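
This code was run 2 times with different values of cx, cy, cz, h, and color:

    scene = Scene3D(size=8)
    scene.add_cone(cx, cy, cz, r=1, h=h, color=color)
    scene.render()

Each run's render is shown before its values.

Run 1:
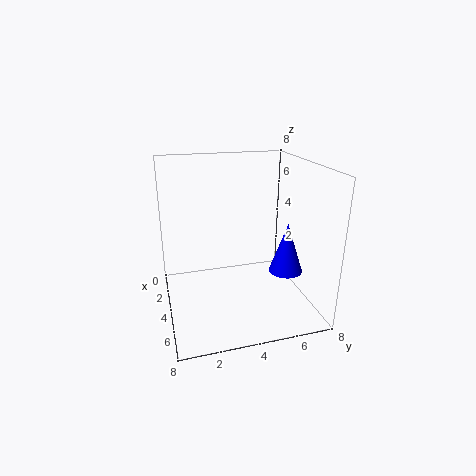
cx = 4
cy = 7
cz = 1.5
h = 3
color = 'blue'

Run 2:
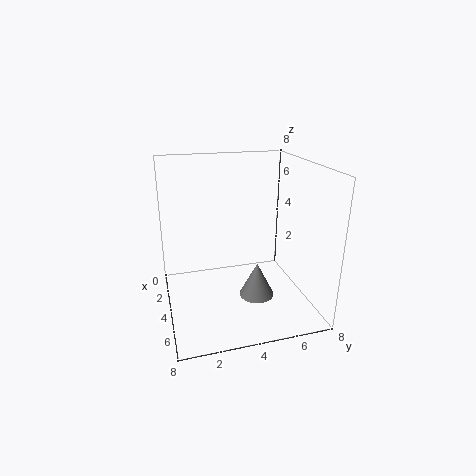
cx = 4.5
cy = 5
cz = 0.5
h = 2
color = 'gray'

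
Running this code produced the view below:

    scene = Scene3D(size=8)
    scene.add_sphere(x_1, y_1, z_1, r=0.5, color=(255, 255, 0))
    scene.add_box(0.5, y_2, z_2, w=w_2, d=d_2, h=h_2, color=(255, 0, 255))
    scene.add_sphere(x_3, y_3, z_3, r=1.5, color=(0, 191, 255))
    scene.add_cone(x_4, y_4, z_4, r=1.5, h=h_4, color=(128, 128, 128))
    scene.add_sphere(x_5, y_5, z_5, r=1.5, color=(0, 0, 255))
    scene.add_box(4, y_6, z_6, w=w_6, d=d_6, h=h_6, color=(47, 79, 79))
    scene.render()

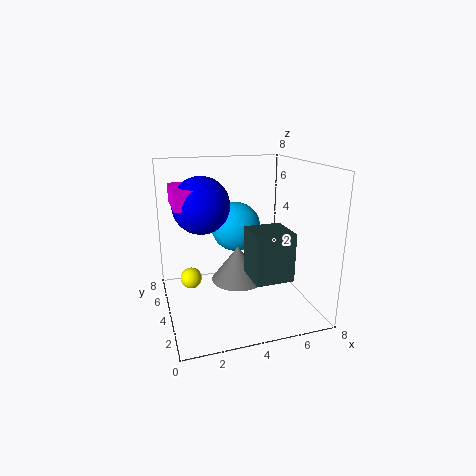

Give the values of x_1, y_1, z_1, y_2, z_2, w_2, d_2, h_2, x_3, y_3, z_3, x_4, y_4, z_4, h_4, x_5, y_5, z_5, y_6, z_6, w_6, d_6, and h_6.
x_1 = 1; y_1 = 2; z_1 = 3; y_2 = 3; z_2 = 6; w_2 = 1.5; d_2 = 2.5; h_2 = 1; x_3 = 4.5; y_3 = 6; z_3 = 4; x_4 = 4; y_4 = 4; z_4 = 1.5; h_4 = 2; x_5 = 2; y_5 = 4; z_5 = 6; y_6 = 1; z_6 = 2.5; w_6 = 2; d_6 = 2; h_6 = 2.5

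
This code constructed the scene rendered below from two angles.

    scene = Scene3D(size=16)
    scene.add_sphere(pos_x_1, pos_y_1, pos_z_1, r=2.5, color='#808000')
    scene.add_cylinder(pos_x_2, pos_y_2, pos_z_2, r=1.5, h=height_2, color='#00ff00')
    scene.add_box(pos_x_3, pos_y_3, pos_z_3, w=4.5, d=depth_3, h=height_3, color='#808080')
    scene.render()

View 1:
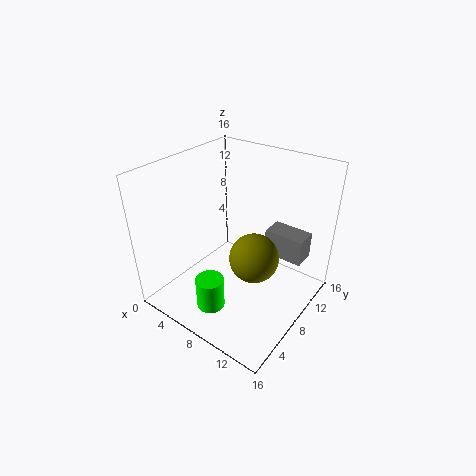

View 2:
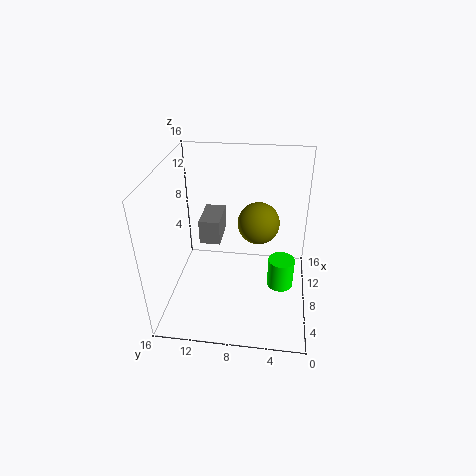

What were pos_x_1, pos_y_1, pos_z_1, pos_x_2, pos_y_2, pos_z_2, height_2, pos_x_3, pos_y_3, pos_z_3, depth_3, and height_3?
pos_x_1 = 11.5; pos_y_1 = 6; pos_z_1 = 8; pos_x_2 = 8; pos_y_2 = 3; pos_z_2 = 2; height_2 = 3.5; pos_x_3 = 10; pos_y_3 = 10.5; pos_z_3 = 5.5; depth_3 = 2.5; height_3 = 3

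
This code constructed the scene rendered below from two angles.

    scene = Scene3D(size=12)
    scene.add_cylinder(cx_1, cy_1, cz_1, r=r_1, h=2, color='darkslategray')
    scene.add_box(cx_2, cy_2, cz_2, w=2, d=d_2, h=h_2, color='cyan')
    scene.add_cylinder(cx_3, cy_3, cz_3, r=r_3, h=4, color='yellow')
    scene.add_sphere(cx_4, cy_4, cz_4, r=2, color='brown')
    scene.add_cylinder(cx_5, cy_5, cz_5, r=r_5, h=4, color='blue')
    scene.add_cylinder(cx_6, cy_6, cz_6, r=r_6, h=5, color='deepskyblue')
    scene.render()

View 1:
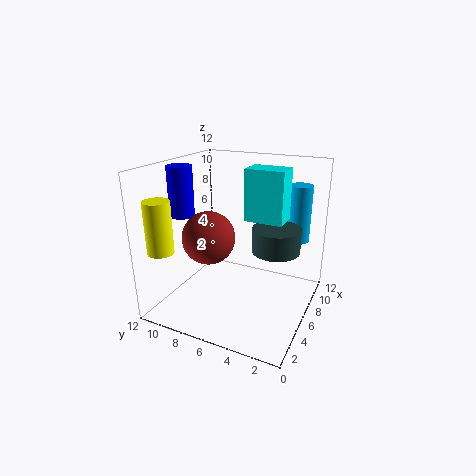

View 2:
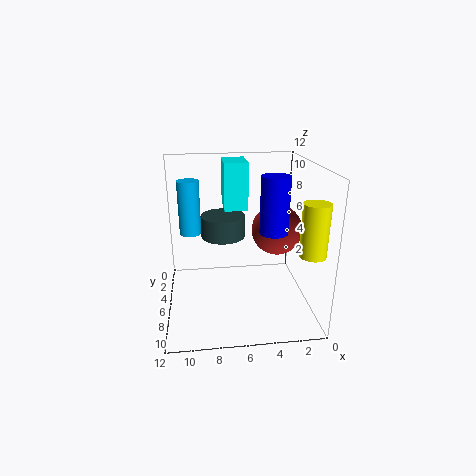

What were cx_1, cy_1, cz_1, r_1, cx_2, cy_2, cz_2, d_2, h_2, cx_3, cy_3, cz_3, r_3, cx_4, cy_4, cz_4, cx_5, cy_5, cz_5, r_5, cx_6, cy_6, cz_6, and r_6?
cx_1 = 7; cy_1 = 3; cz_1 = 5; r_1 = 2; cx_2 = 5; cy_2 = 2; cz_2 = 8; d_2 = 3; h_2 = 4; cx_3 = 1; cy_3 = 10; cz_3 = 6; r_3 = 1; cx_4 = 3; cy_4 = 7; cz_4 = 7; cx_5 = 4; cy_5 = 10; cz_5 = 8; r_5 = 1; cx_6 = 10; cy_6 = 2; cz_6 = 5; r_6 = 1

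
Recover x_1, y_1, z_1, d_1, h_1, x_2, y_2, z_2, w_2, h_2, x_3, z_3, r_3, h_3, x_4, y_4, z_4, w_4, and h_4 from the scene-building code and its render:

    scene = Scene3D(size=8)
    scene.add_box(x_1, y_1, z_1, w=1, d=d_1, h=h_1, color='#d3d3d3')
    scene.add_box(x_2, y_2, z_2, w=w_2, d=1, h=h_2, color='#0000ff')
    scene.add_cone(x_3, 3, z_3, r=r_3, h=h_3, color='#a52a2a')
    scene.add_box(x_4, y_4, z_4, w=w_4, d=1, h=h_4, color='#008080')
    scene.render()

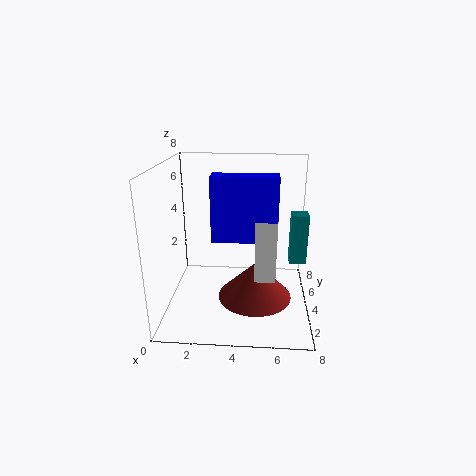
x_1 = 5; y_1 = 1; z_1 = 3; d_1 = 2; h_1 = 3; x_2 = 3; y_2 = 1; z_2 = 5; w_2 = 3; h_2 = 3; x_3 = 5; z_3 = 1; r_3 = 2; h_3 = 2; x_4 = 7; y_4 = 5; z_4 = 2; w_4 = 1; h_4 = 3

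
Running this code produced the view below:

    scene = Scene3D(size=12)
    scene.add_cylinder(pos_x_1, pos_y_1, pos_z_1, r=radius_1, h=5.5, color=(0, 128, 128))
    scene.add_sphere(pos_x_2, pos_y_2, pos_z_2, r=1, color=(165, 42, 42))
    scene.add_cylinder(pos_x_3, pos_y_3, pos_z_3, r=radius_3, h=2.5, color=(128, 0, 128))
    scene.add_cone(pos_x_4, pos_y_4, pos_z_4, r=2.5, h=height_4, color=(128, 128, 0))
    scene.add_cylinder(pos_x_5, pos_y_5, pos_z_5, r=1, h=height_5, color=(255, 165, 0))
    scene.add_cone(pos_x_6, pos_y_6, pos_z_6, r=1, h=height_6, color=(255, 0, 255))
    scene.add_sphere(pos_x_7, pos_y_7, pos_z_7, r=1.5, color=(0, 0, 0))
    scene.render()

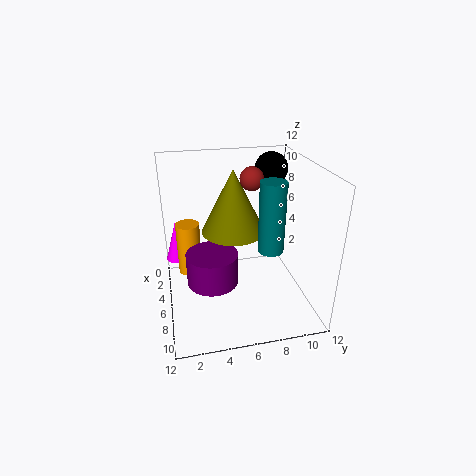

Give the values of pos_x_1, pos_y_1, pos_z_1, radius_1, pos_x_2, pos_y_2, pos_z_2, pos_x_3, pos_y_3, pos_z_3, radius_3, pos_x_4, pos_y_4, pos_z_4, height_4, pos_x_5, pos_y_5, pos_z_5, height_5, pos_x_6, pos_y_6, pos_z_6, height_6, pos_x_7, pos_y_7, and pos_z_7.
pos_x_1 = 8.5; pos_y_1 = 8; pos_z_1 = 6; radius_1 = 1; pos_x_2 = 4.5; pos_y_2 = 7.5; pos_z_2 = 10.5; pos_x_3 = 8; pos_y_3 = 3.5; pos_z_3 = 3.5; radius_3 = 2; pos_x_4 = 6.5; pos_y_4 = 5.5; pos_z_4 = 7; height_4 = 5; pos_x_5 = 4.5; pos_y_5 = 2; pos_z_5 = 2.5; height_5 = 4.5; pos_x_6 = 3; pos_y_6 = 1; pos_z_6 = 3; height_6 = 3.5; pos_x_7 = 2; pos_y_7 = 10; pos_z_7 = 10.5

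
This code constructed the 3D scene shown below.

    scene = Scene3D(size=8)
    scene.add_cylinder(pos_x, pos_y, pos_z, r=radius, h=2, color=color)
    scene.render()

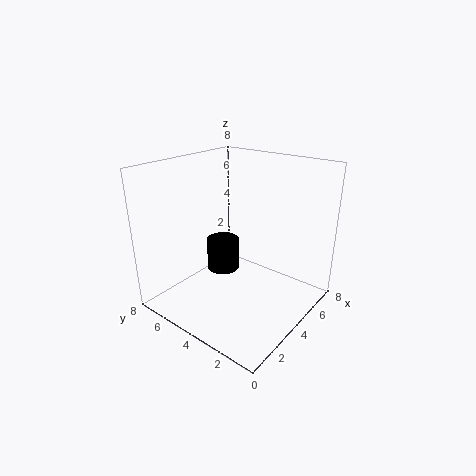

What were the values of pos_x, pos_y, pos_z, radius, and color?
pos_x = 5
pos_y = 6
pos_z = 1
radius = 1
color = 'black'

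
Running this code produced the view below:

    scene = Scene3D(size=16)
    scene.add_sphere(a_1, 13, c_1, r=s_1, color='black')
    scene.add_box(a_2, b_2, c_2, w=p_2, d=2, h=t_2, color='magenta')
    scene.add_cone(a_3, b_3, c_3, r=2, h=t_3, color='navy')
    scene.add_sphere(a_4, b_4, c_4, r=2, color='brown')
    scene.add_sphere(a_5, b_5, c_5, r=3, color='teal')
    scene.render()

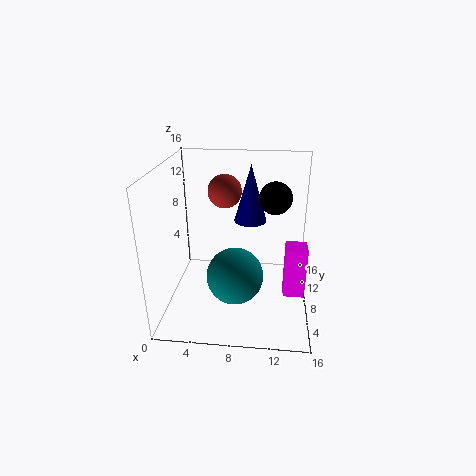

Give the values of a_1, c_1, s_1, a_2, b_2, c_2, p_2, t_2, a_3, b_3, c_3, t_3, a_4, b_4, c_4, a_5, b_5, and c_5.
a_1 = 12; c_1 = 11; s_1 = 2; a_2 = 13; b_2 = 2; c_2 = 5; p_2 = 2; t_2 = 5; a_3 = 9; b_3 = 13; c_3 = 8; t_3 = 7; a_4 = 6; b_4 = 12; c_4 = 12; a_5 = 8; b_5 = 5; c_5 = 5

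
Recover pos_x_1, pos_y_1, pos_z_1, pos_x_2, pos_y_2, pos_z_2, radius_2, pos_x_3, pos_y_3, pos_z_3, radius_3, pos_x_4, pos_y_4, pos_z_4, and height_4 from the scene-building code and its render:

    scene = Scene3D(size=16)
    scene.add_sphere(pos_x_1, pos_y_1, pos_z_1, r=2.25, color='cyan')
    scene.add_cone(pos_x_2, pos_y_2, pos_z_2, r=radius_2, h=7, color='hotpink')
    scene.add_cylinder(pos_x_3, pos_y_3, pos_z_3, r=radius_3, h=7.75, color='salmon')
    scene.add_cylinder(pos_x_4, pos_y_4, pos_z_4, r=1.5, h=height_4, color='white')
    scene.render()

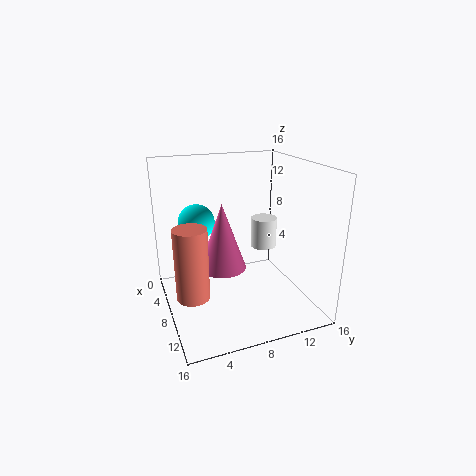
pos_x_1 = 2.25
pos_y_1 = 4.75
pos_z_1 = 8.25
pos_x_2 = 9.25
pos_y_2 = 5.75
pos_z_2 = 5.5
radius_2 = 2.5
pos_x_3 = 9.75
pos_y_3 = 2.25
pos_z_3 = 2.75
radius_3 = 1.75
pos_x_4 = 6.75
pos_y_4 = 11.75
pos_z_4 = 6
height_4 = 3.5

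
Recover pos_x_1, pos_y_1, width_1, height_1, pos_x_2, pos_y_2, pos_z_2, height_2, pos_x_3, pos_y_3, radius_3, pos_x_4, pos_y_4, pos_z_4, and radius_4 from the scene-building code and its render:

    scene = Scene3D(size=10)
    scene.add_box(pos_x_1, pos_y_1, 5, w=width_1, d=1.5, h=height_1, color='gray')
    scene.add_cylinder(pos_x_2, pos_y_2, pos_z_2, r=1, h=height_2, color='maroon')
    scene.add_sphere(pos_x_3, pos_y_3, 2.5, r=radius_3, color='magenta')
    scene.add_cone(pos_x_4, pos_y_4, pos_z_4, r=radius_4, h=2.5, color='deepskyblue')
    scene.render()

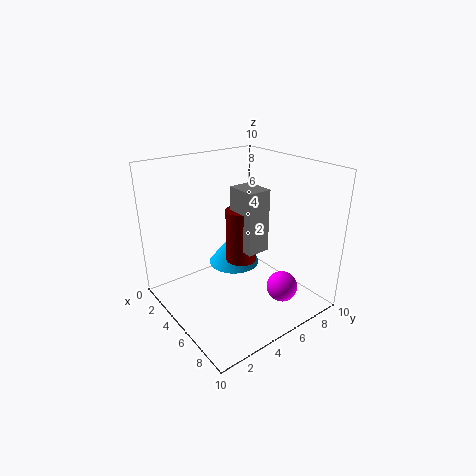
pos_x_1 = 5.5; pos_y_1 = 4; width_1 = 2; height_1 = 4; pos_x_2 = 6; pos_y_2 = 4.5; pos_z_2 = 4; height_2 = 3.5; pos_x_3 = 8.5; pos_y_3 = 6; radius_3 = 1; pos_x_4 = 2.5; pos_y_4 = 6.5; pos_z_4 = 1.5; radius_4 = 2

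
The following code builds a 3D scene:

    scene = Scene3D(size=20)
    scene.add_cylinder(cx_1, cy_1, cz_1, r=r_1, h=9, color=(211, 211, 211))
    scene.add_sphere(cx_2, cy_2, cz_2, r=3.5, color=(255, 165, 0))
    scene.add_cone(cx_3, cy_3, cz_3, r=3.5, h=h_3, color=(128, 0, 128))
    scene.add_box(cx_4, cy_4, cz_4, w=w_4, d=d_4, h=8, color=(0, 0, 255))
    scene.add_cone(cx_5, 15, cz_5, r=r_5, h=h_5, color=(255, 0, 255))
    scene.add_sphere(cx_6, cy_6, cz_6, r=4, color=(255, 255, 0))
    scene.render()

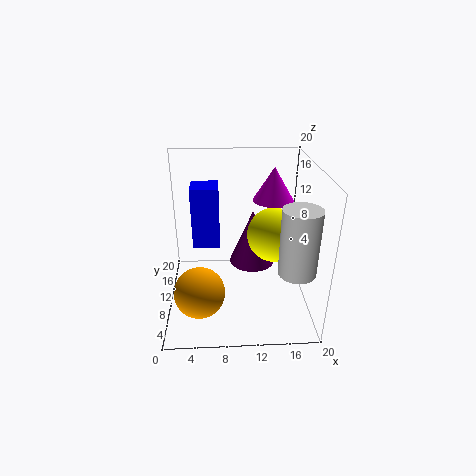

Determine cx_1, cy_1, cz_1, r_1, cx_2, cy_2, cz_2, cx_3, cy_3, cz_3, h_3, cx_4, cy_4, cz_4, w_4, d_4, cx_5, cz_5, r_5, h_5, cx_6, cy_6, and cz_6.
cx_1 = 17.5; cy_1 = 5.5; cz_1 = 7; r_1 = 2.5; cx_2 = 4.5; cy_2 = 6.5; cz_2 = 3.5; cx_3 = 12.5; cy_3 = 14.5; cz_3 = 3.5; h_3 = 8.5; cx_4 = 4; cy_4 = 7.5; cz_4 = 10; w_4 = 3.5; d_4 = 3.5; cx_5 = 15.5; cz_5 = 13.5; r_5 = 3; h_5 = 5; cx_6 = 15.5; cy_6 = 12.5; cz_6 = 9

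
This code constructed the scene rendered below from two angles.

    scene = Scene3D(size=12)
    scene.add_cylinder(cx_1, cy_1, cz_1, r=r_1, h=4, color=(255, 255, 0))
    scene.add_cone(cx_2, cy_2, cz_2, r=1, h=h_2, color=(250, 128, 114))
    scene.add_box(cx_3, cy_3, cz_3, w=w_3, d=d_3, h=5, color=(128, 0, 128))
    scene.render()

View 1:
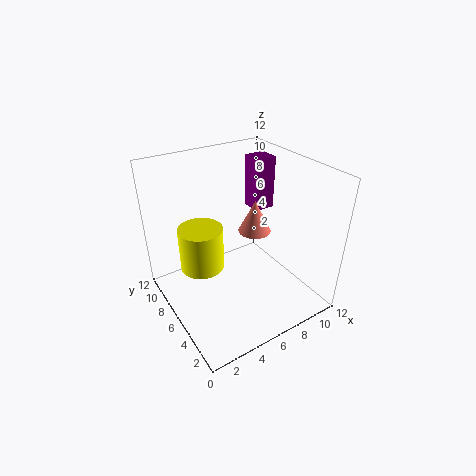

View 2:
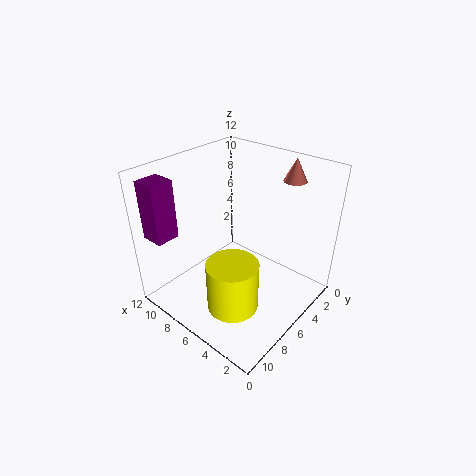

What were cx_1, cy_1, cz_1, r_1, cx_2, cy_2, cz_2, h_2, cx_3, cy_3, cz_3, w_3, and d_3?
cx_1 = 4
cy_1 = 9
cz_1 = 2
r_1 = 2
cx_2 = 4
cy_2 = 1
cz_2 = 10
h_2 = 2
cx_3 = 10
cy_3 = 9
cz_3 = 6
w_3 = 2
d_3 = 2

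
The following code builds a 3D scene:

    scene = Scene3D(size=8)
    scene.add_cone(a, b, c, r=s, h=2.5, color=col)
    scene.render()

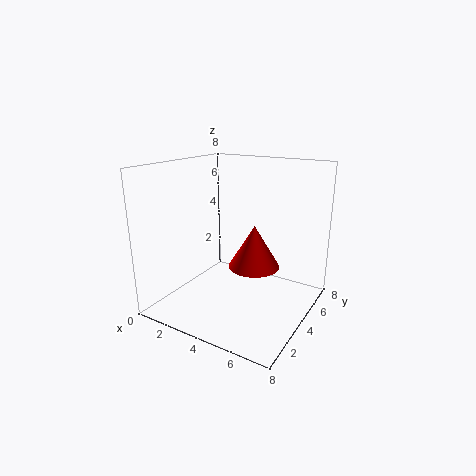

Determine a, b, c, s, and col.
a = 4.5; b = 5; c = 2; s = 1.5; col = 'red'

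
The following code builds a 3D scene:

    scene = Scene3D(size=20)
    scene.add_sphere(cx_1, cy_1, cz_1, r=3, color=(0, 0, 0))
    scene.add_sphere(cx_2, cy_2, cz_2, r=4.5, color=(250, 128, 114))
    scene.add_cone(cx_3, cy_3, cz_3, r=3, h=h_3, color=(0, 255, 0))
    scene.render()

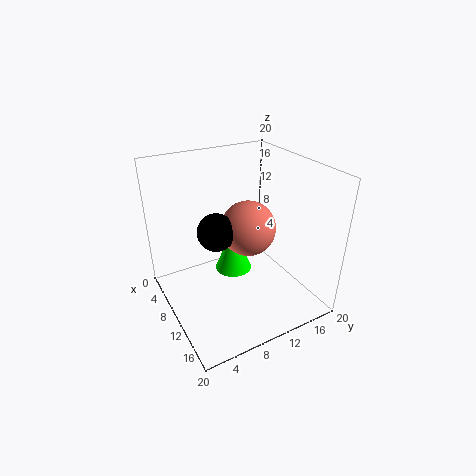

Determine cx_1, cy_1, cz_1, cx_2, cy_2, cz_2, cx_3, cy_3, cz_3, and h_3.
cx_1 = 4, cy_1 = 9.5, cz_1 = 8, cx_2 = 4.5, cy_2 = 15, cz_2 = 7.5, cx_3 = 4, cy_3 = 12.5, cz_3 = 0.5, h_3 = 7.5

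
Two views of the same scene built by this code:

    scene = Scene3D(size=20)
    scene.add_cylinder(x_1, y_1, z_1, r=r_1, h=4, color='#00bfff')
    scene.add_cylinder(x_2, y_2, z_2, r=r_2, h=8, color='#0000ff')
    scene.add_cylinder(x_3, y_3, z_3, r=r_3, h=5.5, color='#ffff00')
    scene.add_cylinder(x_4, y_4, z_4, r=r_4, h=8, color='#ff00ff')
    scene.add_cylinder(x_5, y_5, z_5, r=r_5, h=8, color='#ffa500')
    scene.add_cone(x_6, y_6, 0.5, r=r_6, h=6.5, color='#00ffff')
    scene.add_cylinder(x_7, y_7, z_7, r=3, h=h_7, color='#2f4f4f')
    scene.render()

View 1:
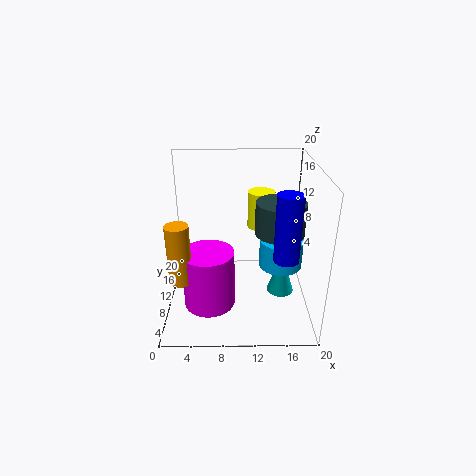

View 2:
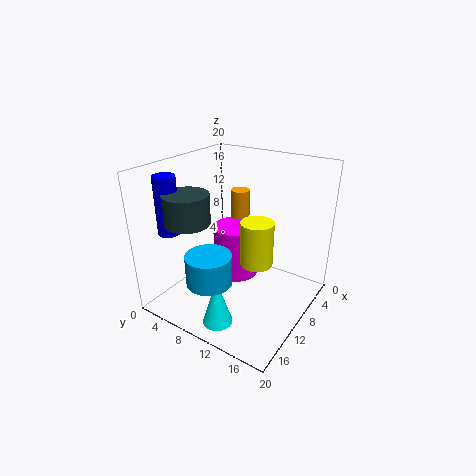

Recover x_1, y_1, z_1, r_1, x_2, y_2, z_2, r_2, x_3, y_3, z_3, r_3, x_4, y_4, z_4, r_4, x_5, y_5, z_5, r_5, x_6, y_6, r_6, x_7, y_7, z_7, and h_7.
x_1 = 16
y_1 = 9.5
z_1 = 6
r_1 = 3
x_2 = 15.5
y_2 = 2.5
z_2 = 11
r_2 = 1.5
x_3 = 13.5
y_3 = 15
z_3 = 9.5
r_3 = 2
x_4 = 6
y_4 = 7
z_4 = 1.5
r_4 = 3.5
x_5 = 2.5
y_5 = 5.5
z_5 = 6
r_5 = 1.5
x_6 = 16.5
y_6 = 11
r_6 = 2
x_7 = 15
y_7 = 5.5
z_7 = 13
h_7 = 4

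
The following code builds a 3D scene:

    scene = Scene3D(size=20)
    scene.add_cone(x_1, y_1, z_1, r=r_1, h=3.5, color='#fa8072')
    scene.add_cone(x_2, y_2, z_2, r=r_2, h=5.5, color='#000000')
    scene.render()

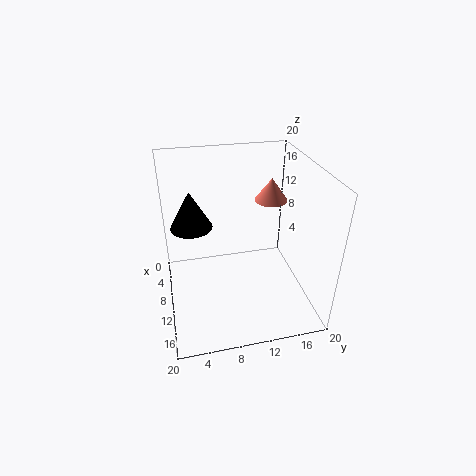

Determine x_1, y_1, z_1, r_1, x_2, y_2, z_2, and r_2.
x_1 = 4.5; y_1 = 16.5; z_1 = 12.5; r_1 = 2.5; x_2 = 6.5; y_2 = 4; z_2 = 10.5; r_2 = 3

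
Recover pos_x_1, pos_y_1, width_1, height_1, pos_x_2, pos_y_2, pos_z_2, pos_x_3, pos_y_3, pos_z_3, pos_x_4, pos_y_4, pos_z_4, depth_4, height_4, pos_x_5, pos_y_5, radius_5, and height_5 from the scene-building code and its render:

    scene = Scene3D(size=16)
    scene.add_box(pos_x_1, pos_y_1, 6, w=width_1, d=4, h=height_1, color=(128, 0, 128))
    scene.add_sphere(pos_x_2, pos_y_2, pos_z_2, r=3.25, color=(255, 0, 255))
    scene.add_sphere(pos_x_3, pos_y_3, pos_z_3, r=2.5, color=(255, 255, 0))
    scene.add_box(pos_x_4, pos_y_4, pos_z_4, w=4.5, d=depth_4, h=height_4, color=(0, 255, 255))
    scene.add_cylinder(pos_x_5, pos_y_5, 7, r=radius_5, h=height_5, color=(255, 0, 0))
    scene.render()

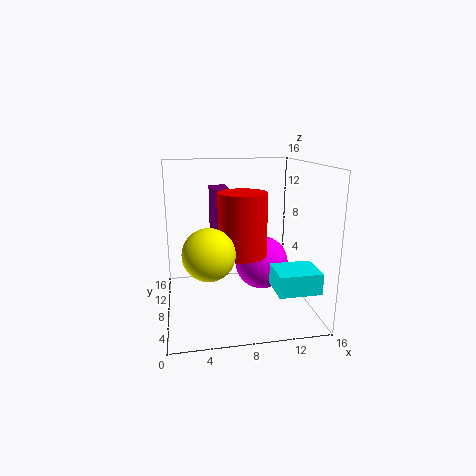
pos_x_1 = 5.5, pos_y_1 = 10.5, width_1 = 2, height_1 = 7, pos_x_2 = 11.5, pos_y_2 = 10.75, pos_z_2 = 3.75, pos_x_3 = 4.25, pos_y_3 = 2.75, pos_z_3 = 8.25, pos_x_4 = 11, pos_y_4 = 1.75, pos_z_4 = 3.5, depth_4 = 3.75, height_4 = 2.25, pos_x_5 = 8, pos_y_5 = 5.5, radius_5 = 2.5, height_5 = 6.5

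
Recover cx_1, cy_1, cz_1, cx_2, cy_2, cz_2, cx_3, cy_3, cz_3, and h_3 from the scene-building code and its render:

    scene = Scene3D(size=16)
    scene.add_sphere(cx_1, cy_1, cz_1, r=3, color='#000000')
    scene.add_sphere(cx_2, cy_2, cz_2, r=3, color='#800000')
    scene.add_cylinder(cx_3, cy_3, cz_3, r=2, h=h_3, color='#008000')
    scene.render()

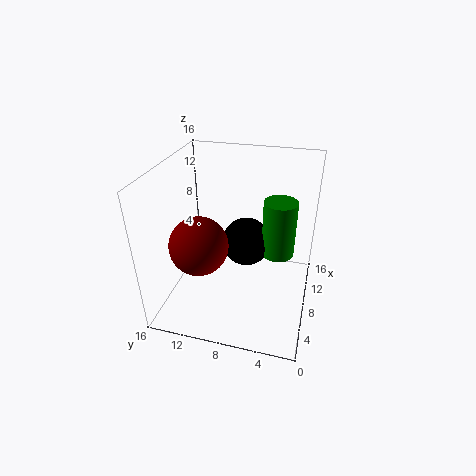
cx_1 = 12
cy_1 = 8
cz_1 = 5
cx_2 = 4
cy_2 = 11
cz_2 = 9
cx_3 = 12
cy_3 = 4
cz_3 = 4
h_3 = 7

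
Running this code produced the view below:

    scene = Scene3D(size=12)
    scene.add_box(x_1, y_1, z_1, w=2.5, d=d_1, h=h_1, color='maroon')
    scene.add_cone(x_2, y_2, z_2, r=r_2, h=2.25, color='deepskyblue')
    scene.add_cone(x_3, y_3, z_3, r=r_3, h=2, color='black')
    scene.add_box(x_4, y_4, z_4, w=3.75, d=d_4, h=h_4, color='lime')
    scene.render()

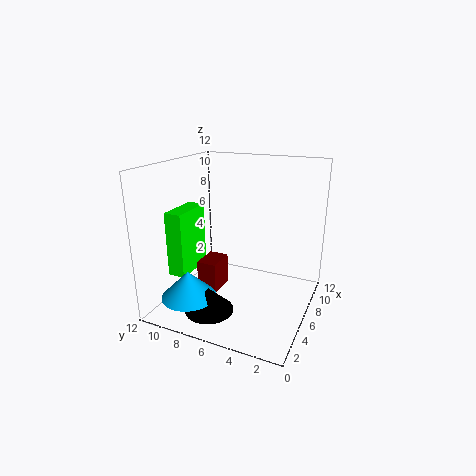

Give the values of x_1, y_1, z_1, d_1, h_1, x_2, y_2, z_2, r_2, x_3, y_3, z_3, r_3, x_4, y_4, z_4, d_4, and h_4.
x_1 = 5, y_1 = 7.75, z_1 = 0.75, d_1 = 1.75, h_1 = 2.75, x_2 = 2.75, y_2 = 9, z_2 = 1.5, r_2 = 2.25, x_3 = 3, y_3 = 7.25, z_3 = 0.5, r_3 = 2, x_4 = 3.25, y_4 = 9.75, z_4 = 2.75, d_4 = 1.5, h_4 = 5.5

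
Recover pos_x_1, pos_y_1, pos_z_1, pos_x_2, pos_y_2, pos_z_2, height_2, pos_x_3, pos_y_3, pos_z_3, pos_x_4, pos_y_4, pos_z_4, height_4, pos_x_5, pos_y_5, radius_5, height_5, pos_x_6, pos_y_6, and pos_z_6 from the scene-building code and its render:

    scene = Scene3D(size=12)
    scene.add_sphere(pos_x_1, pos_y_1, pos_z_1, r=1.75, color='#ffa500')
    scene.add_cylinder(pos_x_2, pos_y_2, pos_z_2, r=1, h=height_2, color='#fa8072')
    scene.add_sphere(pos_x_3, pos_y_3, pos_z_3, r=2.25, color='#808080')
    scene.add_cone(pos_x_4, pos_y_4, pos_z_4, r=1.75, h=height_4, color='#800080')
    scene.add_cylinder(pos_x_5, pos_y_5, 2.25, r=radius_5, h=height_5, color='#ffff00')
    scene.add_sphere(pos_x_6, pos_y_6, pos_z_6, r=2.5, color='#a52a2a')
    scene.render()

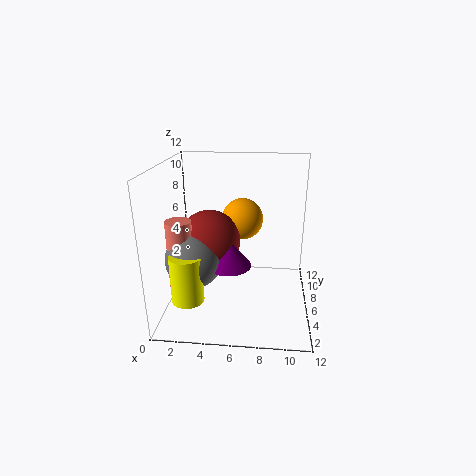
pos_x_1 = 6.25; pos_y_1 = 7.25; pos_z_1 = 7.25; pos_x_2 = 1.75; pos_y_2 = 3.5; pos_z_2 = 2.75; height_2 = 5.5; pos_x_3 = 2.75; pos_y_3 = 3.75; pos_z_3 = 5; pos_x_4 = 5.5; pos_y_4 = 4; pos_z_4 = 4.5; height_4 = 2.25; pos_x_5 = 2.5; pos_y_5 = 2.25; radius_5 = 1.25; height_5 = 3.75; pos_x_6 = 3.75; pos_y_6 = 5.25; pos_z_6 = 6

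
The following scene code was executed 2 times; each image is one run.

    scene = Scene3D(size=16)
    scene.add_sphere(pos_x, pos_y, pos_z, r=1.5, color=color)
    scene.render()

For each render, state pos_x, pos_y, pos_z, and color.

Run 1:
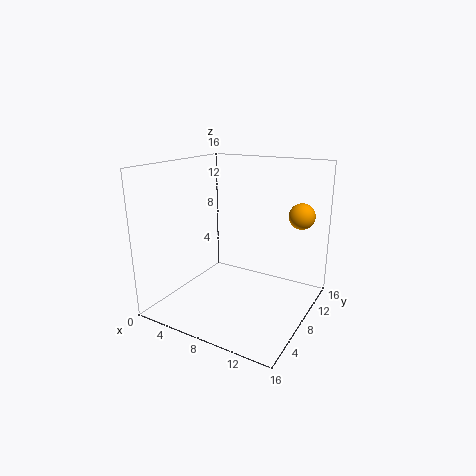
pos_x = 13.5
pos_y = 13
pos_z = 10
color = 'orange'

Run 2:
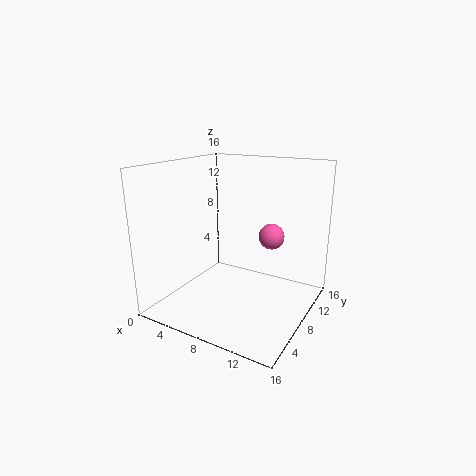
pos_x = 10.5
pos_y = 11.5
pos_z = 7.5
color = 'hotpink'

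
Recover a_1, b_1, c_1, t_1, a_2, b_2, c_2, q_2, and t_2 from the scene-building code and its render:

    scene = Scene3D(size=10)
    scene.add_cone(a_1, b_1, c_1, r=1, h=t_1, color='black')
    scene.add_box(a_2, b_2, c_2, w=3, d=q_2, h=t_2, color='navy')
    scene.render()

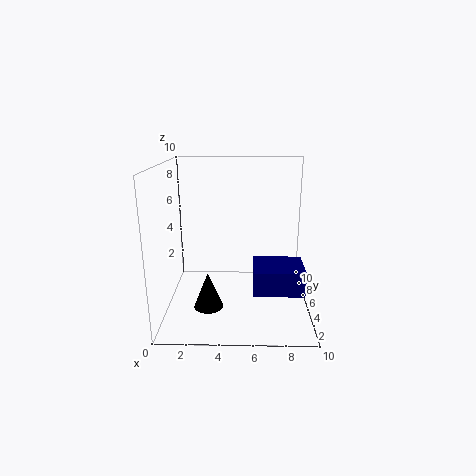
a_1 = 3, b_1 = 3.5, c_1 = 0.5, t_1 = 2.5, a_2 = 6, b_2 = 0.5, c_2 = 3, q_2 = 2.5, t_2 = 1.5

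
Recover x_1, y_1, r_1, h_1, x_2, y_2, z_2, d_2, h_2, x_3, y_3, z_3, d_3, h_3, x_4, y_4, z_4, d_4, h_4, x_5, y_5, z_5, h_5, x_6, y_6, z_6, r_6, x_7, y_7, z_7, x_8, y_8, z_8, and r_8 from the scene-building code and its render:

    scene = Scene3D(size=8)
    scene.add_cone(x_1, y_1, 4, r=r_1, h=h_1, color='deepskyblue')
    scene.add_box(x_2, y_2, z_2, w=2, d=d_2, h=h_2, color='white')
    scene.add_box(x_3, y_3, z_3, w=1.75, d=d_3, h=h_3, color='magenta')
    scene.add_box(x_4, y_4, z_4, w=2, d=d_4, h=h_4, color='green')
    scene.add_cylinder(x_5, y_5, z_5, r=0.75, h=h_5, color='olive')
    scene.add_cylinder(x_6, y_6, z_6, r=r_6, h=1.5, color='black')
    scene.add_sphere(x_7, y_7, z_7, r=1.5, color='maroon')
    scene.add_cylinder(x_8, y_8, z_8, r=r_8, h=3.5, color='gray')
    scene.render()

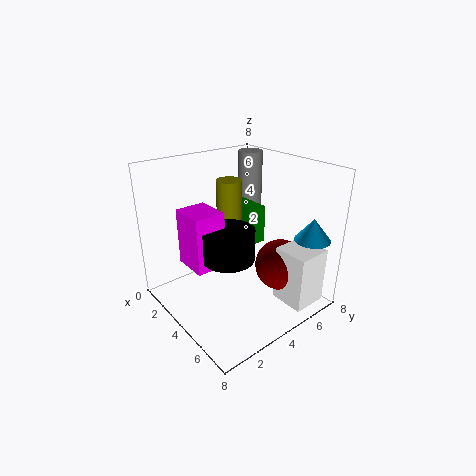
x_1 = 6.75
y_1 = 7
r_1 = 1
h_1 = 1.25
x_2 = 5.5
y_2 = 5.5
z_2 = 0.25
d_2 = 2
h_2 = 3.25
x_3 = 3.75
y_3 = 0.5
z_3 = 3.75
d_3 = 1.5
h_3 = 2.75
x_4 = 1.75
y_4 = 5.25
z_4 = 3
d_4 = 1
h_4 = 2.25
x_5 = 2.25
y_5 = 4.75
z_5 = 3.75
h_5 = 3
x_6 = 5.75
y_6 = 2
z_6 = 4.25
r_6 = 1.25
x_7 = 5.25
y_7 = 6.25
z_7 = 2
x_8 = 1.5
y_8 = 7
z_8 = 4.5
r_8 = 0.75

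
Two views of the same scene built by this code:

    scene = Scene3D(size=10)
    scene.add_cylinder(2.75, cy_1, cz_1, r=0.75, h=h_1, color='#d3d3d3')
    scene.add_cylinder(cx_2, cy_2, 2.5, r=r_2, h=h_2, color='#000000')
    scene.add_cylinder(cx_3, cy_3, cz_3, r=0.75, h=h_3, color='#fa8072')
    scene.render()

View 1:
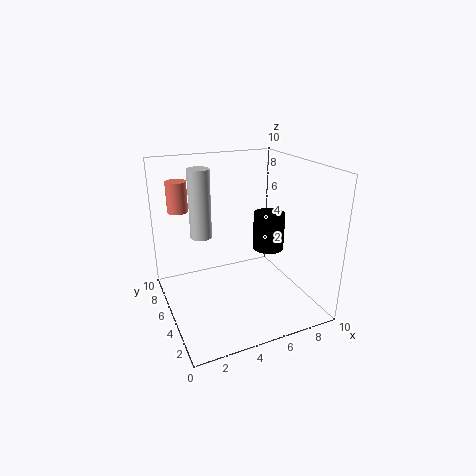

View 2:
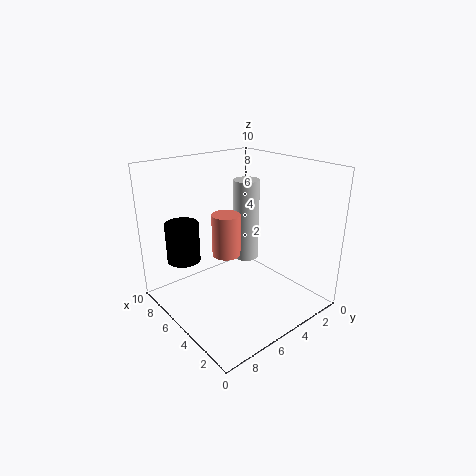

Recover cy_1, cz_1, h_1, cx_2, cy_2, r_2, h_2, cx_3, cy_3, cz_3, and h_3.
cy_1 = 6.25
cz_1 = 5
h_1 = 4.75
cx_2 = 8.75
cy_2 = 7.25
r_2 = 1.25
h_2 = 3
cx_3 = 1.75
cy_3 = 8.5
cz_3 = 6.25
h_3 = 2.25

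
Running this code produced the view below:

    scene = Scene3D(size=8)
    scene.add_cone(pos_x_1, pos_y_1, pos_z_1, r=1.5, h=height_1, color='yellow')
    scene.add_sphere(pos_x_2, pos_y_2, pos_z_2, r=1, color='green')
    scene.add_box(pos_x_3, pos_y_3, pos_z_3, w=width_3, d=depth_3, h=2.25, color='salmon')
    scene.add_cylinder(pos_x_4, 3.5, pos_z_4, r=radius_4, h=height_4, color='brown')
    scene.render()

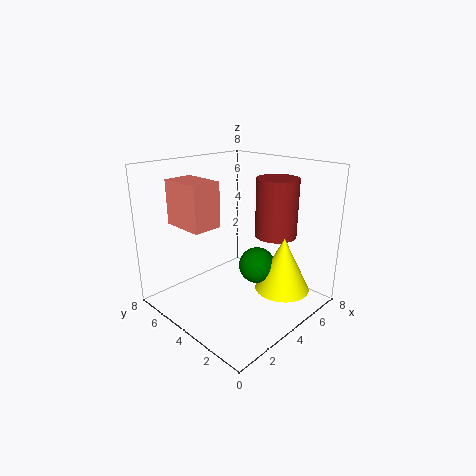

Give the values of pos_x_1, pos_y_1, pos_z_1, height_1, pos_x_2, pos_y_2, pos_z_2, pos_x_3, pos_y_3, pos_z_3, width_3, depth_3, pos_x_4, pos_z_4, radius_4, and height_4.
pos_x_1 = 5.25, pos_y_1 = 1.75, pos_z_1 = 1.25, height_1 = 3, pos_x_2 = 4.5, pos_y_2 = 3, pos_z_2 = 2.5, pos_x_3 = 0.75, pos_y_3 = 3.5, pos_z_3 = 5.25, width_3 = 1.5, depth_3 = 2.25, pos_x_4 = 6.75, pos_z_4 = 3.5, radius_4 = 1.25, height_4 = 3.5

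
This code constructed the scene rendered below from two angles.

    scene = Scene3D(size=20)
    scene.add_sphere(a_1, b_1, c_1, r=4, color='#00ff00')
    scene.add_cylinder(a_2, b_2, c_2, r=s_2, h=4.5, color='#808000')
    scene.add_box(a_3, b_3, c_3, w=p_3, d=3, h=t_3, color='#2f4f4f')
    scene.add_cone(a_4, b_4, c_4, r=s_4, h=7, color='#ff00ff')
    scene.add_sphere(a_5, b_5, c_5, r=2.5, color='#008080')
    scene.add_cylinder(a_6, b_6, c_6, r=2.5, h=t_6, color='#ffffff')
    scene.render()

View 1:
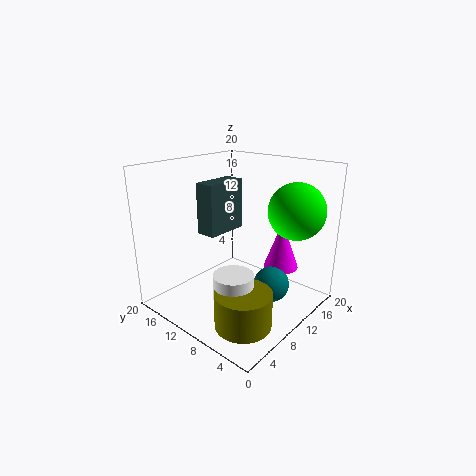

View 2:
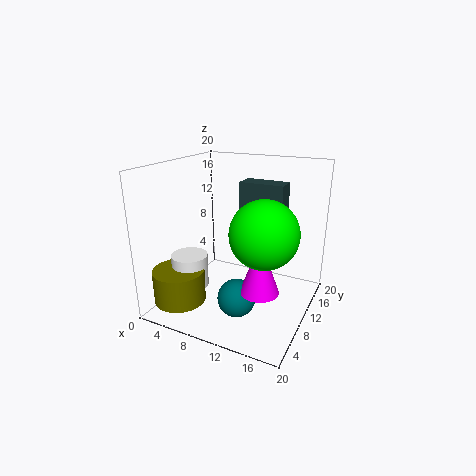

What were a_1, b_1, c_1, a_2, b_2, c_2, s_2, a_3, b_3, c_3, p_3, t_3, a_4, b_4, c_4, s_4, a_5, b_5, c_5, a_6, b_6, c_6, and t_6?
a_1 = 16
b_1 = 4.5
c_1 = 13.5
a_2 = 4
b_2 = 4
c_2 = 2
s_2 = 3.5
a_3 = 8.5
b_3 = 13.5
c_3 = 9.5
p_3 = 6.5
t_3 = 7.5
a_4 = 15
b_4 = 6
c_4 = 5
s_4 = 2.5
a_5 = 12
b_5 = 5.5
c_5 = 3.5
a_6 = 4.5
b_6 = 6
c_6 = 3.5
t_6 = 4.5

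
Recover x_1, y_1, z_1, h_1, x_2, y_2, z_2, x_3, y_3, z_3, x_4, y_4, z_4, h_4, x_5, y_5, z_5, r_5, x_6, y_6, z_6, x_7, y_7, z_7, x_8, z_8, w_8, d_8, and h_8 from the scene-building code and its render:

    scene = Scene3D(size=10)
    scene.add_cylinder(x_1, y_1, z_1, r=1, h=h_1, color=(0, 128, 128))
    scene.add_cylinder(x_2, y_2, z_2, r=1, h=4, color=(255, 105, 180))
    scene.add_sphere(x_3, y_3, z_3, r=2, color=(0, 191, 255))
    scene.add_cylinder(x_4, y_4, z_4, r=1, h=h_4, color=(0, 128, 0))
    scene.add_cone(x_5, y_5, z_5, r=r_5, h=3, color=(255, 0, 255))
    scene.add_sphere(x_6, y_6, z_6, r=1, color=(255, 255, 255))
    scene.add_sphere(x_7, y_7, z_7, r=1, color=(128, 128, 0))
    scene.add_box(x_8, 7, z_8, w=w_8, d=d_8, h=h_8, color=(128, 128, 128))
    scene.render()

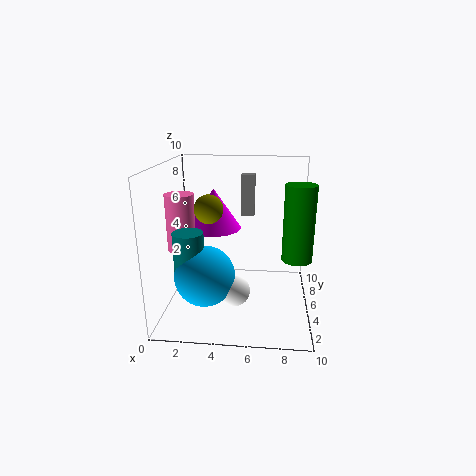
x_1 = 2, y_1 = 3, z_1 = 3, h_1 = 3, x_2 = 1, y_2 = 5, z_2 = 4, x_3 = 3, y_3 = 3, z_3 = 3, x_4 = 9, y_4 = 4, z_4 = 4, h_4 = 5, x_5 = 3, y_5 = 7, z_5 = 5, r_5 = 2, x_6 = 5, y_6 = 3, z_6 = 2, x_7 = 3, y_7 = 5, z_7 = 7, x_8 = 5, z_8 = 6, w_8 = 1, d_8 = 1, h_8 = 3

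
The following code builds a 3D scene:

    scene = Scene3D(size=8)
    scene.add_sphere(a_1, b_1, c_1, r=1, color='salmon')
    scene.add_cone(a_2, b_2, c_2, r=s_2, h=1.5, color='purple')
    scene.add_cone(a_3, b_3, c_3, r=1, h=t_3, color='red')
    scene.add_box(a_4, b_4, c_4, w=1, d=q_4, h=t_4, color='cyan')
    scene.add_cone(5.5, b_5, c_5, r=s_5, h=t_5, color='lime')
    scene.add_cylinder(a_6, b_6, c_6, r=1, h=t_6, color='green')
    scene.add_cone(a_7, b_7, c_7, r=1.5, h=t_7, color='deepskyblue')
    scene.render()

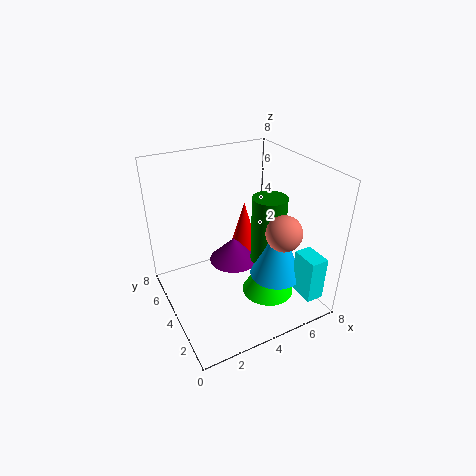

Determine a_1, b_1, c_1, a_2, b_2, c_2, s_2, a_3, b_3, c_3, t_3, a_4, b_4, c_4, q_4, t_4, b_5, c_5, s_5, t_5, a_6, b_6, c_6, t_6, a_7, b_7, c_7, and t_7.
a_1 = 6; b_1 = 2.5; c_1 = 4.5; a_2 = 4.5; b_2 = 5.5; c_2 = 1.5; s_2 = 1.5; a_3 = 5.5; b_3 = 6; c_3 = 1.5; t_3 = 3.5; a_4 = 6.5; b_4 = 0.5; c_4 = 1; q_4 = 1.5; t_4 = 2.5; b_5 = 3; c_5 = 0.5; s_5 = 1.5; t_5 = 2.5; a_6 = 6; b_6 = 4; c_6 = 2; t_6 = 4; a_7 = 6; b_7 = 3; c_7 = 1.5; t_7 = 3.5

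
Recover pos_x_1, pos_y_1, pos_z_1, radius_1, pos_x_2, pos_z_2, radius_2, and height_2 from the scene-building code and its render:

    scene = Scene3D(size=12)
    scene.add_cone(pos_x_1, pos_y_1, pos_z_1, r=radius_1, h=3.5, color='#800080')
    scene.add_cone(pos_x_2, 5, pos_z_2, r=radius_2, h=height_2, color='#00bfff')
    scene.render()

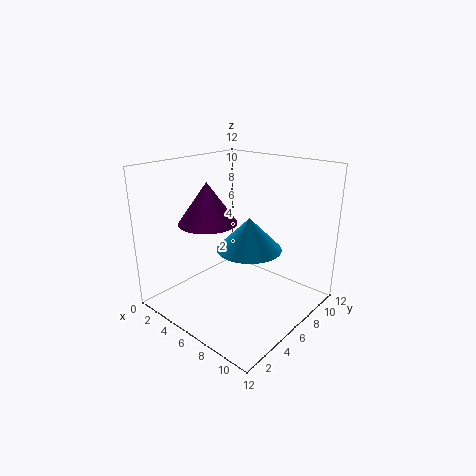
pos_x_1 = 3.5, pos_y_1 = 5, pos_z_1 = 7, radius_1 = 2.5, pos_x_2 = 8, pos_z_2 = 6, radius_2 = 2.5, height_2 = 2.5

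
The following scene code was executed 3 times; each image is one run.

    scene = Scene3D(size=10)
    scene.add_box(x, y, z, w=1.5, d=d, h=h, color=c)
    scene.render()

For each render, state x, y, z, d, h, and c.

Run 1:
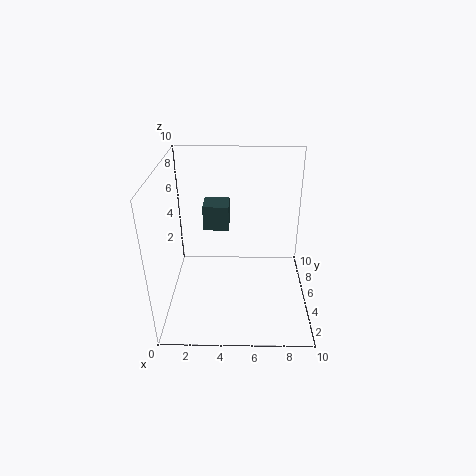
x = 3, y = 2.5, z = 7, d = 1.5, h = 1.5, c = 'darkslategray'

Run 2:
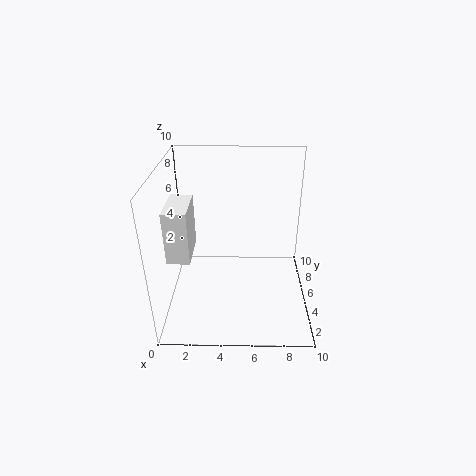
x = 0.5, y = 2.5, z = 4.5, d = 3, h = 3.5, c = 'white'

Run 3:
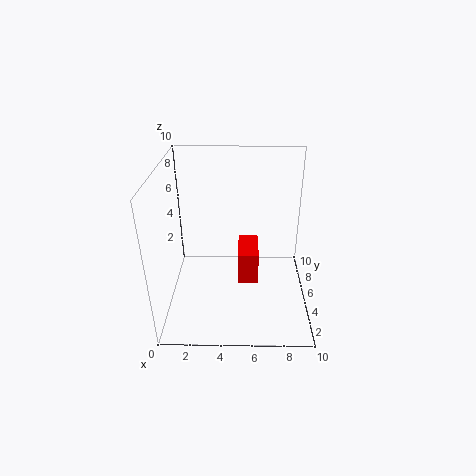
x = 5, y = 5, z = 1, d = 3, h = 2.5, c = 'red'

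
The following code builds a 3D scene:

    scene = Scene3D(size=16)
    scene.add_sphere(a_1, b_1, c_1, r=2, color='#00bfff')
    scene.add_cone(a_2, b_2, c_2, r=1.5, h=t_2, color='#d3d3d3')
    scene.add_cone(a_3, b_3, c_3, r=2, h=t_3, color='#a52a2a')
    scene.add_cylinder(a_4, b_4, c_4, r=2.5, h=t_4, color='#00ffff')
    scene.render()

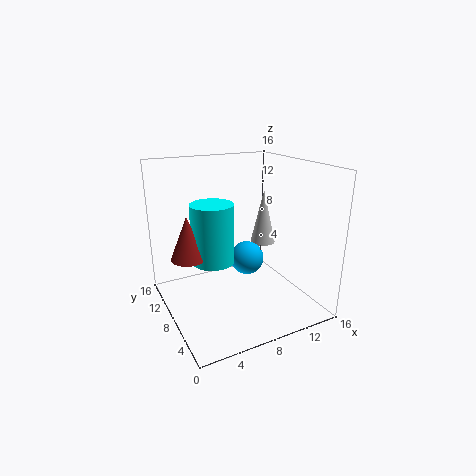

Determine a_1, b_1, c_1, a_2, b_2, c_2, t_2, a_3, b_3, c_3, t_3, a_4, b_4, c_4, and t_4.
a_1 = 10; b_1 = 9.5; c_1 = 4.5; a_2 = 12.5; b_2 = 10; c_2 = 6; t_2 = 6.5; a_3 = 3; b_3 = 10.5; c_3 = 5.5; t_3 = 5; a_4 = 6; b_4 = 10.5; c_4 = 4.5; t_4 = 7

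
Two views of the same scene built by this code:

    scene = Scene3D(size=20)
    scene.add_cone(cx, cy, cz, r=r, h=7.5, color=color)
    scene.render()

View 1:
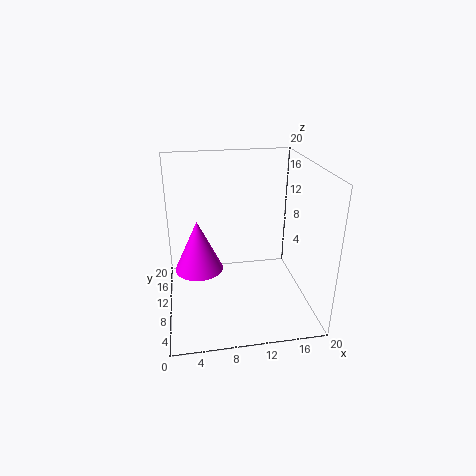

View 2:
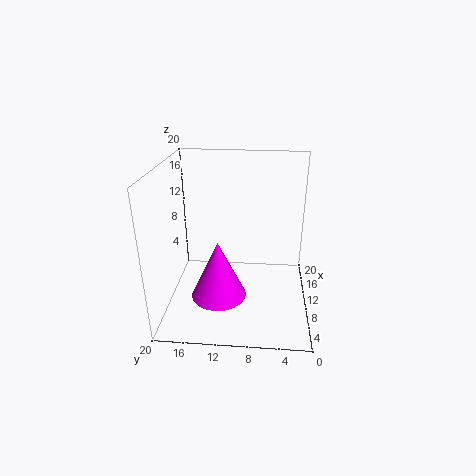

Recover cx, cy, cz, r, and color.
cx = 4.5; cy = 12; cz = 4.5; r = 3.5; color = 'magenta'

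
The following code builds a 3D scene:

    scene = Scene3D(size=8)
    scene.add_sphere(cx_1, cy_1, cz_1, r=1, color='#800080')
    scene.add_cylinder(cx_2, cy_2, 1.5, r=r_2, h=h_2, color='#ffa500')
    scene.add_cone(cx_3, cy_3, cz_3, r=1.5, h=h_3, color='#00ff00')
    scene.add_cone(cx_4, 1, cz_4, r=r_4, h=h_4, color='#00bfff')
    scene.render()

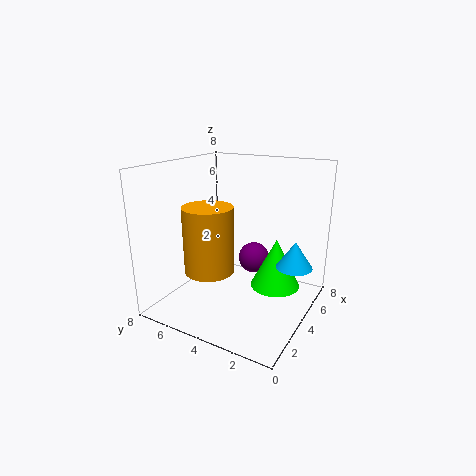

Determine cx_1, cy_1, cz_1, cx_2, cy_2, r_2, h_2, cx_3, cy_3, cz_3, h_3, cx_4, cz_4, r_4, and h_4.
cx_1 = 7, cy_1 = 4.5, cz_1 = 1.5, cx_2 = 4, cy_2 = 6, r_2 = 1.5, h_2 = 4, cx_3 = 6, cy_3 = 2.5, cz_3 = 0.5, h_3 = 3, cx_4 = 5, cz_4 = 2.5, r_4 = 1, h_4 = 1.5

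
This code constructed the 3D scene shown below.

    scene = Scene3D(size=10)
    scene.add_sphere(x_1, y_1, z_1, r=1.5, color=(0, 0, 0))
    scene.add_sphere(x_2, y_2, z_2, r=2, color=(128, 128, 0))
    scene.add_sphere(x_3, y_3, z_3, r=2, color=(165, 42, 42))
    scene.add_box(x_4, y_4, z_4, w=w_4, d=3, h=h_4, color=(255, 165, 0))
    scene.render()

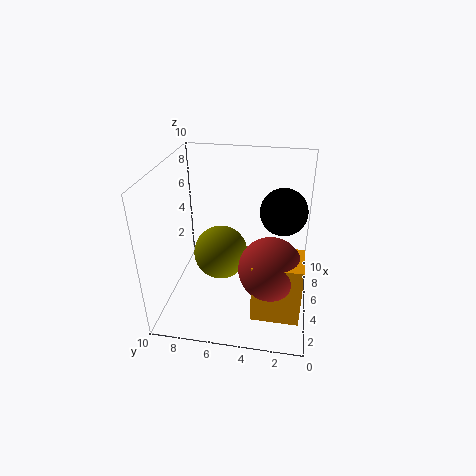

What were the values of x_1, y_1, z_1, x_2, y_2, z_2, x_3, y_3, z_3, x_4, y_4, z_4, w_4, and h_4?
x_1 = 4.5; y_1 = 2; z_1 = 7.5; x_2 = 6; y_2 = 6.5; z_2 = 3; x_3 = 2.5; y_3 = 2.5; z_3 = 4.5; x_4 = 1; y_4 = 0.5; z_4 = 1.5; w_4 = 2.5; h_4 = 4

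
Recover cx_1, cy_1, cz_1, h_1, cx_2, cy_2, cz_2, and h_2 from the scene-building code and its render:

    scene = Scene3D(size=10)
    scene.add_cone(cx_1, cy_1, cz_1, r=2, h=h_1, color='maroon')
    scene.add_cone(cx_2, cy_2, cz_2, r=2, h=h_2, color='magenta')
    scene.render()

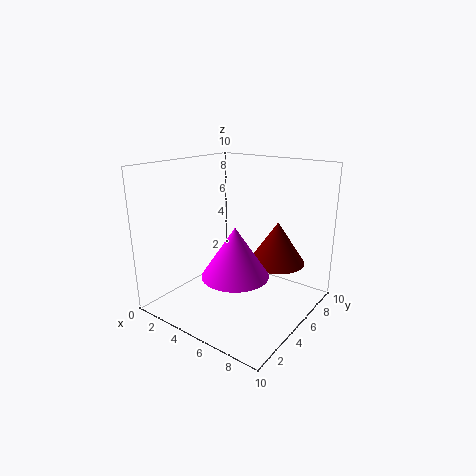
cx_1 = 7, cy_1 = 7, cz_1 = 3, h_1 = 3, cx_2 = 7, cy_2 = 2, cz_2 = 4, h_2 = 3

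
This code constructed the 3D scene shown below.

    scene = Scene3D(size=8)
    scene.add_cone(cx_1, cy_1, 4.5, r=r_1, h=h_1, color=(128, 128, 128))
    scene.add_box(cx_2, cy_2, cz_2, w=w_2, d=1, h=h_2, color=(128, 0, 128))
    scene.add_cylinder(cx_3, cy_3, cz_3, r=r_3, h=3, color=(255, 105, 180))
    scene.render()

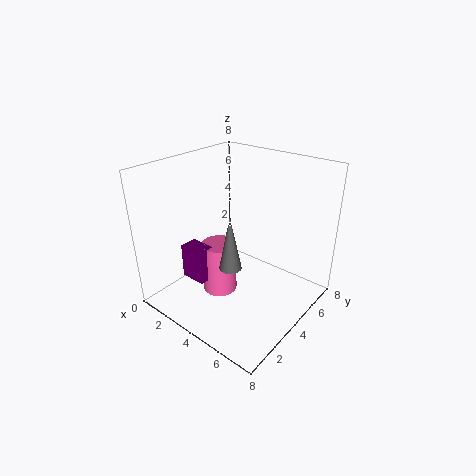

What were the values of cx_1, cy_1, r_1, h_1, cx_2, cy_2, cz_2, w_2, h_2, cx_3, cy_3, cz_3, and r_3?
cx_1 = 6, cy_1 = 1, r_1 = 0.5, h_1 = 2.5, cx_2 = 1.5, cy_2 = 2, cz_2 = 1.5, w_2 = 1.5, h_2 = 2, cx_3 = 3, cy_3 = 3.5, cz_3 = 0.5, r_3 = 1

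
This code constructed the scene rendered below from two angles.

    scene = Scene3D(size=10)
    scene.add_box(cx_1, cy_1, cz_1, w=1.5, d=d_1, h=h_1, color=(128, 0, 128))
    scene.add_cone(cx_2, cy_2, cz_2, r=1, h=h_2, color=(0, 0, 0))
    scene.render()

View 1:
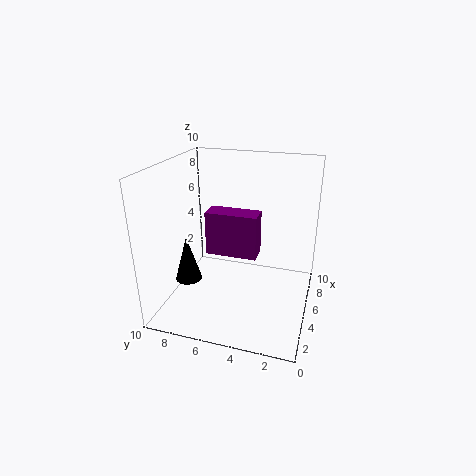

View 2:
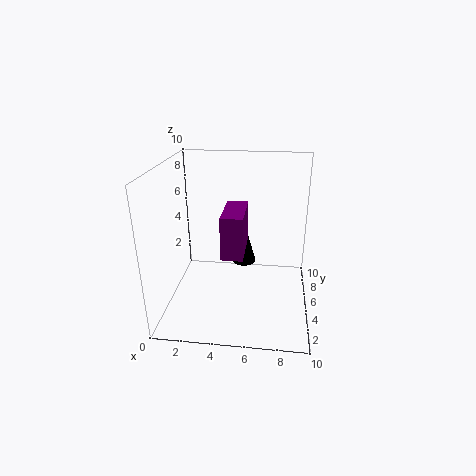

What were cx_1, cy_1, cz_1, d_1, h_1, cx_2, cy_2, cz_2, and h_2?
cx_1 = 4
cy_1 = 3.5
cz_1 = 4
d_1 = 3.5
h_1 = 3
cx_2 = 5
cy_2 = 9
cz_2 = 1
h_2 = 3.5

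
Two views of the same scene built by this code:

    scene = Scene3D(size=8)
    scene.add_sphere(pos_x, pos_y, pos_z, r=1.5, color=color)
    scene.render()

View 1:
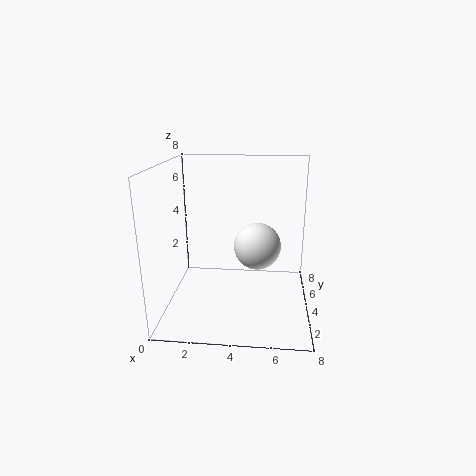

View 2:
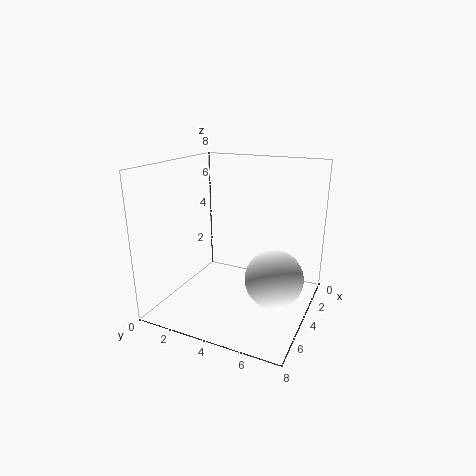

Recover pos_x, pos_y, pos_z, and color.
pos_x = 5; pos_y = 6.5; pos_z = 2.5; color = 'white'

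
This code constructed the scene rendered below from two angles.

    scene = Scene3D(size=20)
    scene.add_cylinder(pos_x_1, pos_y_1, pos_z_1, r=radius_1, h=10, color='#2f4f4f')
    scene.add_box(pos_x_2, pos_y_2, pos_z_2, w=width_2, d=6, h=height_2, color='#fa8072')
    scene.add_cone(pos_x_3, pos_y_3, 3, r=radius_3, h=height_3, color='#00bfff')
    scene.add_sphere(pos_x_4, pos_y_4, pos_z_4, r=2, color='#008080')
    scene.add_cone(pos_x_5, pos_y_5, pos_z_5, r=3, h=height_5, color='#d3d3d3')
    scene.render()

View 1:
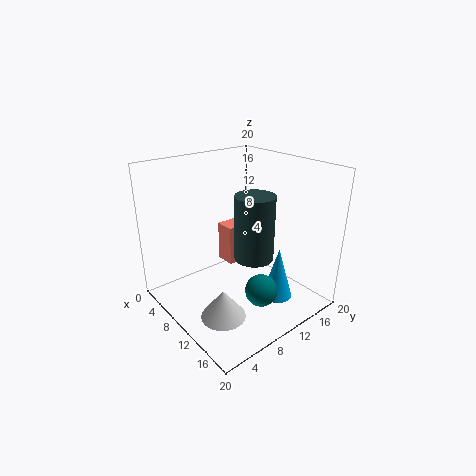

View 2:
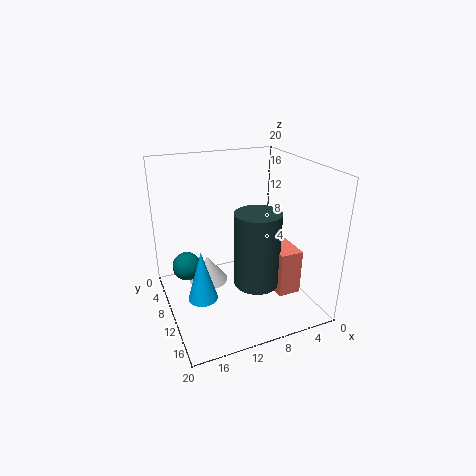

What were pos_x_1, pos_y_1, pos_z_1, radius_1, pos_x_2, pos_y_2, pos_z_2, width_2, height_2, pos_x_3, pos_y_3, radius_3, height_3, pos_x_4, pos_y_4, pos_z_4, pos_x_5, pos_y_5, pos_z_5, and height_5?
pos_x_1 = 9, pos_y_1 = 14, pos_z_1 = 5, radius_1 = 3, pos_x_2 = 4, pos_y_2 = 11, pos_z_2 = 4, width_2 = 3, height_2 = 6, pos_x_3 = 16, pos_y_3 = 12, radius_3 = 2, height_3 = 7, pos_x_4 = 17, pos_y_4 = 8, pos_z_4 = 6, pos_x_5 = 13, pos_y_5 = 5, pos_z_5 = 1, height_5 = 4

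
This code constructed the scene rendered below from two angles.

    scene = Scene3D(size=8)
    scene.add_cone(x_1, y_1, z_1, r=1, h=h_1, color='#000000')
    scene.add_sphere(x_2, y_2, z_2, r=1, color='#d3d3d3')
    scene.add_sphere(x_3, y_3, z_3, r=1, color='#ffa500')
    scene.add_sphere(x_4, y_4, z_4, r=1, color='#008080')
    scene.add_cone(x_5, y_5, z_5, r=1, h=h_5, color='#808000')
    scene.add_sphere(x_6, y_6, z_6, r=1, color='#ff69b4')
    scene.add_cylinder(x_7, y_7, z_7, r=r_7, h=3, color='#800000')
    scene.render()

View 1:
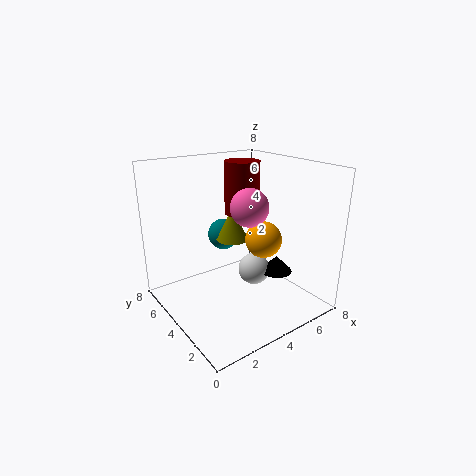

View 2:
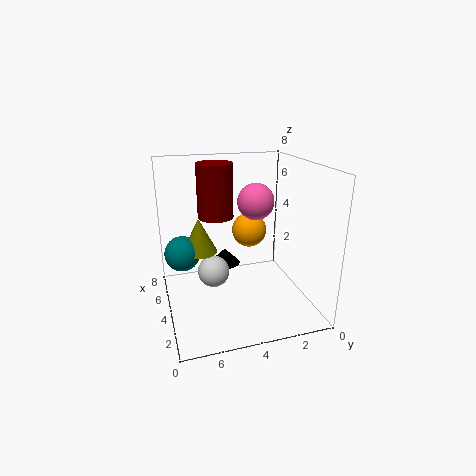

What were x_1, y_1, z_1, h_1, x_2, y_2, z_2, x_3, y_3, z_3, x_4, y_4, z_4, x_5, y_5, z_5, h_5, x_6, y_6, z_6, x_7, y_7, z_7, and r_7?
x_1 = 7, y_1 = 4, z_1 = 1, h_1 = 1, x_2 = 6, y_2 = 5, z_2 = 1, x_3 = 5, y_3 = 3, z_3 = 4, x_4 = 5, y_4 = 7, z_4 = 3, x_5 = 5, y_5 = 6, z_5 = 3, h_5 = 2, x_6 = 4, y_6 = 3, z_6 = 6, x_7 = 5, y_7 = 5, z_7 = 5, r_7 = 1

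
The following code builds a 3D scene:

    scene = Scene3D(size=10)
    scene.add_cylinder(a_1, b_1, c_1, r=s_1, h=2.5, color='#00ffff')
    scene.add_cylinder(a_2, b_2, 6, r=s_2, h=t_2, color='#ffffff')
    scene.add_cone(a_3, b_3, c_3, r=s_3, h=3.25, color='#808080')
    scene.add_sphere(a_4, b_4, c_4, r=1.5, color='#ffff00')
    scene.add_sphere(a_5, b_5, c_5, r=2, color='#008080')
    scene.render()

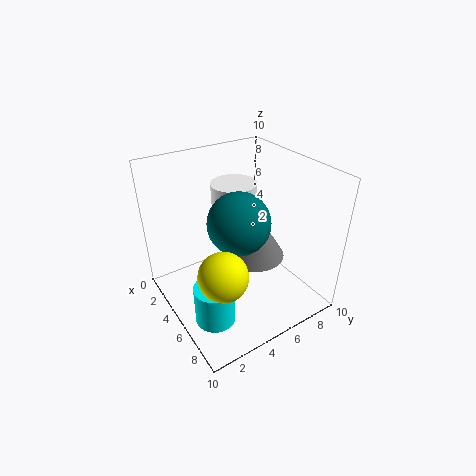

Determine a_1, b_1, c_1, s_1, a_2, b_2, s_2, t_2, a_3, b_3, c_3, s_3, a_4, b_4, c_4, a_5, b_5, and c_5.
a_1 = 7.75; b_1 = 1.5; c_1 = 1.75; s_1 = 1.25; a_2 = 1.75; b_2 = 6.75; s_2 = 1.75; t_2 = 1.5; a_3 = 6.25; b_3 = 5.5; c_3 = 4.25; s_3 = 2; a_4 = 8; b_4 = 2; c_4 = 5; a_5 = 6.25; b_5 = 4.25; c_5 = 7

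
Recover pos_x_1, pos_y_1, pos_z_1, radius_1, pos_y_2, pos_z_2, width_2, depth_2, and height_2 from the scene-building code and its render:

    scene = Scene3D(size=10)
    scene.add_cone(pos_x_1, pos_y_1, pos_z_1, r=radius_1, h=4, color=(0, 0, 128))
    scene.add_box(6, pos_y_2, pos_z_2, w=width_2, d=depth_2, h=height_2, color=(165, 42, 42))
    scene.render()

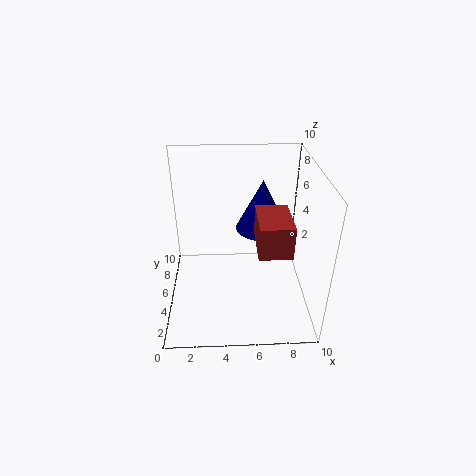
pos_x_1 = 7, pos_y_1 = 8, pos_z_1 = 4, radius_1 = 2, pos_y_2 = 1, pos_z_2 = 6, width_2 = 2, depth_2 = 3, height_2 = 2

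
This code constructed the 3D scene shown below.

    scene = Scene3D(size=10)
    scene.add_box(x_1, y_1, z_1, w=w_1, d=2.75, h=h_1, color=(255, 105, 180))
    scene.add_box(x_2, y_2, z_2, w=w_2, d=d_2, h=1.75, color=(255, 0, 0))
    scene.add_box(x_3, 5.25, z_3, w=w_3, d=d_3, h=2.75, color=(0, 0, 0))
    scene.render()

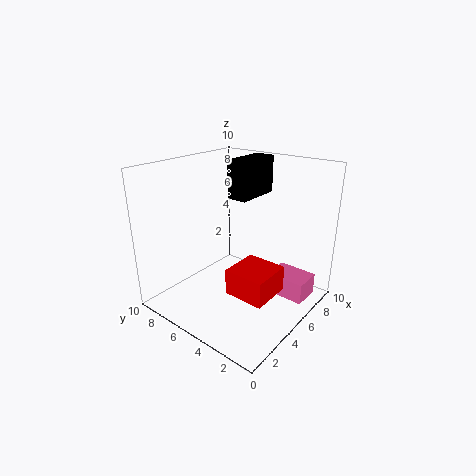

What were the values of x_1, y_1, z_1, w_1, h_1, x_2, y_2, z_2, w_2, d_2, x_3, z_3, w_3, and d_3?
x_1 = 6.25; y_1 = 0.5; z_1 = 0.75; w_1 = 2; h_1 = 1.5; x_2 = 2.75; y_2 = 1.5; z_2 = 2; w_2 = 2.75; d_2 = 2.75; x_3 = 6; z_3 = 7.25; w_3 = 3.5; d_3 = 1.5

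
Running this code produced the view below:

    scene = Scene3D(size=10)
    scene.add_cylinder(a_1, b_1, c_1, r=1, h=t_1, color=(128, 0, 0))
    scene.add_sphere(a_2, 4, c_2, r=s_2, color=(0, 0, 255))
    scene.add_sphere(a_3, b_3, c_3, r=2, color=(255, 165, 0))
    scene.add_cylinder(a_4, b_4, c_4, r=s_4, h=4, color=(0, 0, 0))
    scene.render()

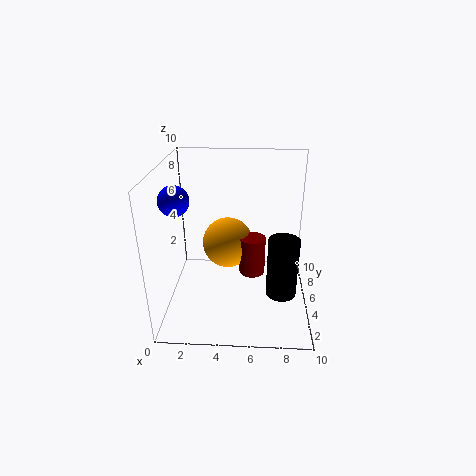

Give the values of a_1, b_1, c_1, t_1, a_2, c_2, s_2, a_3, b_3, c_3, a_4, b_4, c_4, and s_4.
a_1 = 6
b_1 = 7
c_1 = 1
t_1 = 3
a_2 = 1
c_2 = 8
s_2 = 1
a_3 = 4
b_3 = 8
c_3 = 3
a_4 = 8
b_4 = 3
c_4 = 2
s_4 = 1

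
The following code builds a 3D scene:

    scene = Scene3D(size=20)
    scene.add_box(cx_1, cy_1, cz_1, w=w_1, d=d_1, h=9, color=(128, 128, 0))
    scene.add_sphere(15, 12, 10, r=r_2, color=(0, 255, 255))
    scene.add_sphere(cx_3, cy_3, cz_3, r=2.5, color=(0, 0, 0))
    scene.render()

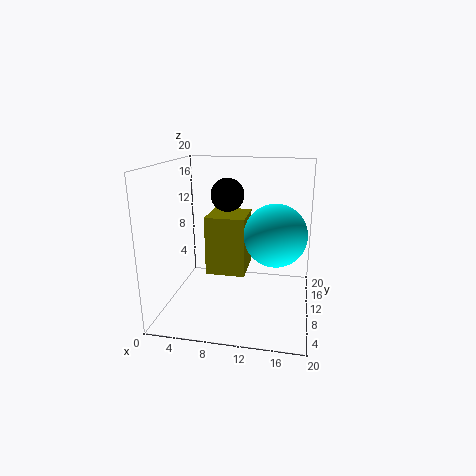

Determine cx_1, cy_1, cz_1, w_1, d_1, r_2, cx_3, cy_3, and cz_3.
cx_1 = 4.5; cy_1 = 12; cz_1 = 3; w_1 = 6; d_1 = 6.5; r_2 = 4.5; cx_3 = 7.5; cy_3 = 14.5; cz_3 = 15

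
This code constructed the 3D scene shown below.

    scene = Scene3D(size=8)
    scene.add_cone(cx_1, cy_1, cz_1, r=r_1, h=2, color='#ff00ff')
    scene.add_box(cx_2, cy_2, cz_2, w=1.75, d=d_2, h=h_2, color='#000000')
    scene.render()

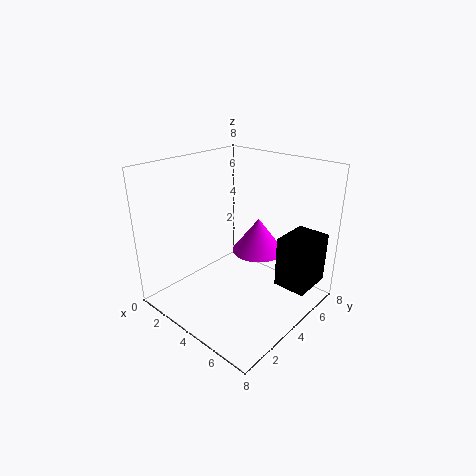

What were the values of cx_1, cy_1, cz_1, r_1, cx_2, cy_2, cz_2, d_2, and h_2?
cx_1 = 4.25
cy_1 = 5.5
cz_1 = 2.75
r_1 = 1.5
cx_2 = 6.25
cy_2 = 4.5
cz_2 = 1.75
d_2 = 2.25
h_2 = 2.75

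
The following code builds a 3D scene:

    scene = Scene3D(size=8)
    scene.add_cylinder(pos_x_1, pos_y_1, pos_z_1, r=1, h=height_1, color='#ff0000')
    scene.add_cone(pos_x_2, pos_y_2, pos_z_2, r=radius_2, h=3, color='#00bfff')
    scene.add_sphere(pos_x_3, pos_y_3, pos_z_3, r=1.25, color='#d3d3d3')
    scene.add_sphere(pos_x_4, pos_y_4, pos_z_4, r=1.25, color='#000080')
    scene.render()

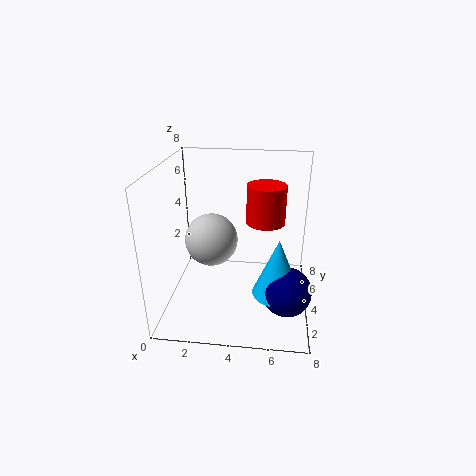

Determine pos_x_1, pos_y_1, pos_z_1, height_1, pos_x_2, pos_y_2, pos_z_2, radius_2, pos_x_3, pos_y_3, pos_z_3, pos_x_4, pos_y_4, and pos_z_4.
pos_x_1 = 5.5, pos_y_1 = 3.5, pos_z_1 = 5.25, height_1 = 2, pos_x_2 = 6.25, pos_y_2 = 2, pos_z_2 = 2, radius_2 = 1.25, pos_x_3 = 3, pos_y_3 = 1.75, pos_z_3 = 5, pos_x_4 = 6.75, pos_y_4 = 1.75, pos_z_4 = 2.25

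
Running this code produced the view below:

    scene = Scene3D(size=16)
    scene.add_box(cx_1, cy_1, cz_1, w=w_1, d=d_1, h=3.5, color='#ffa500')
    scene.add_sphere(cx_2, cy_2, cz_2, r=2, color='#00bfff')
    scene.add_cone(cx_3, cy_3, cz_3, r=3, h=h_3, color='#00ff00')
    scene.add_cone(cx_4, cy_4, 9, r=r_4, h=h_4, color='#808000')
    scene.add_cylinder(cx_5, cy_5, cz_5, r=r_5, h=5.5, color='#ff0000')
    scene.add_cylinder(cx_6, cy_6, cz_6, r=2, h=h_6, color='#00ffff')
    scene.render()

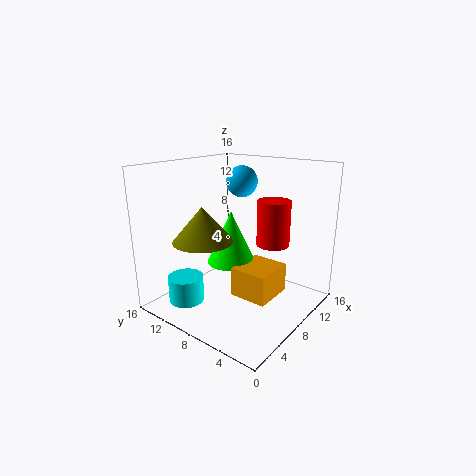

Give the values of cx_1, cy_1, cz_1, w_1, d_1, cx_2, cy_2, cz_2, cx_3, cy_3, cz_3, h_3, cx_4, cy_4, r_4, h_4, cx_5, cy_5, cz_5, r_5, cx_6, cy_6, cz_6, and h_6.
cx_1 = 8, cy_1 = 4.5, cz_1 = 0.5, w_1 = 5, d_1 = 4.5, cx_2 = 14, cy_2 = 12, cz_2 = 13, cx_3 = 10.5, cy_3 = 11, cz_3 = 3.5, h_3 = 6.5, cx_4 = 3, cy_4 = 8.5, r_4 = 3, h_4 = 3.5, cx_5 = 13, cy_5 = 6.5, cz_5 = 6, r_5 = 2, cx_6 = 4, cy_6 = 12.5, cz_6 = 0.5, h_6 = 3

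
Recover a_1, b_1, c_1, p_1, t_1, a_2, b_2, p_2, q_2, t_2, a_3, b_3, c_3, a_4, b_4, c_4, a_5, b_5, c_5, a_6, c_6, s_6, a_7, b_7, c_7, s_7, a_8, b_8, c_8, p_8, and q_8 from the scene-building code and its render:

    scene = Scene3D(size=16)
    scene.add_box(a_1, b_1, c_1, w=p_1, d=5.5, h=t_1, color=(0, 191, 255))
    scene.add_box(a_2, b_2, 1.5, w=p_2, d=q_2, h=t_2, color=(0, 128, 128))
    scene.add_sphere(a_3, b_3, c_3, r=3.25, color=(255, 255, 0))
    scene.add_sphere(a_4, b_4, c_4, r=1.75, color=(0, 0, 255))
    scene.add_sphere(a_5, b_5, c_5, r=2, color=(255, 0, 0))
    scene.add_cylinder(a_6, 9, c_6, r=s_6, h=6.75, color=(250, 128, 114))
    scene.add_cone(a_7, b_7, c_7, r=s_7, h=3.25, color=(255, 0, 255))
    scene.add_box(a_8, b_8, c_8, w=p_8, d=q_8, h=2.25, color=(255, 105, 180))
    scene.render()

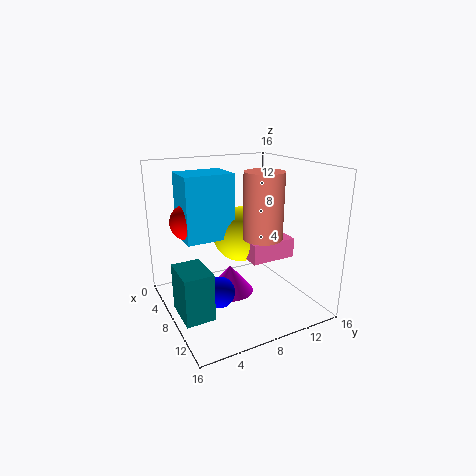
a_1 = 3, b_1 = 2.5, c_1 = 7.75, p_1 = 4.25, t_1 = 7.25, a_2 = 8, b_2 = 0.25, p_2 = 4.25, q_2 = 3, t_2 = 5, a_3 = 5.75, b_3 = 9.5, c_3 = 7.5, a_4 = 8.75, b_4 = 5.25, c_4 = 2.25, a_5 = 5.25, b_5 = 3.25, c_5 = 9.75, a_6 = 11.5, c_6 = 9, s_6 = 2, a_7 = 6.5, b_7 = 7.75, c_7 = 0.75, s_7 = 2.75, a_8 = 5.75, b_8 = 9, c_8 = 5.25, p_8 = 4.25, q_8 = 5.25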